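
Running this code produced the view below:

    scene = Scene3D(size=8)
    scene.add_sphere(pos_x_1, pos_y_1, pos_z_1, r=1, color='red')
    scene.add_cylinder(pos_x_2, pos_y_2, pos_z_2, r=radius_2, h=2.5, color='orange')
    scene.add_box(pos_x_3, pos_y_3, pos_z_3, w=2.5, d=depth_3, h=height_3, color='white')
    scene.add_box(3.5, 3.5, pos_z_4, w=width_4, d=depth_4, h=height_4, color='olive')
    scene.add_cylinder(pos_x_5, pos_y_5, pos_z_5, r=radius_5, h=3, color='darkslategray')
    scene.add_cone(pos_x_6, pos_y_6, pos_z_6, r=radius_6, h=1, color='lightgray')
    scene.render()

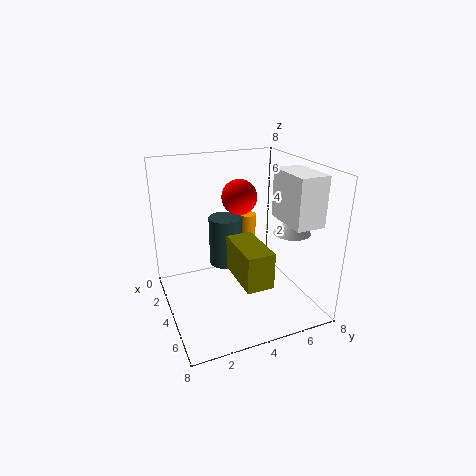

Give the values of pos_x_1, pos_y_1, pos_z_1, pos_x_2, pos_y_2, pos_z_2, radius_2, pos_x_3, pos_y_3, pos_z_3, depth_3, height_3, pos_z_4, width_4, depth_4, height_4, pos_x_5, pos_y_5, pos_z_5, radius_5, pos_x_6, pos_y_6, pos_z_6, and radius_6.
pos_x_1 = 3, pos_y_1 = 4.5, pos_z_1 = 6, pos_x_2 = 2, pos_y_2 = 5.5, pos_z_2 = 2, radius_2 = 0.5, pos_x_3 = 5, pos_y_3 = 5.5, pos_z_3 = 5.5, depth_3 = 1.5, height_3 = 2.5, pos_z_4 = 2, width_4 = 3, depth_4 = 1.5, height_4 = 2, pos_x_5 = 2, pos_y_5 = 4, pos_z_5 = 1.5, radius_5 = 1, pos_x_6 = 5.5, pos_y_6 = 6.5, pos_z_6 = 4.5, radius_6 = 1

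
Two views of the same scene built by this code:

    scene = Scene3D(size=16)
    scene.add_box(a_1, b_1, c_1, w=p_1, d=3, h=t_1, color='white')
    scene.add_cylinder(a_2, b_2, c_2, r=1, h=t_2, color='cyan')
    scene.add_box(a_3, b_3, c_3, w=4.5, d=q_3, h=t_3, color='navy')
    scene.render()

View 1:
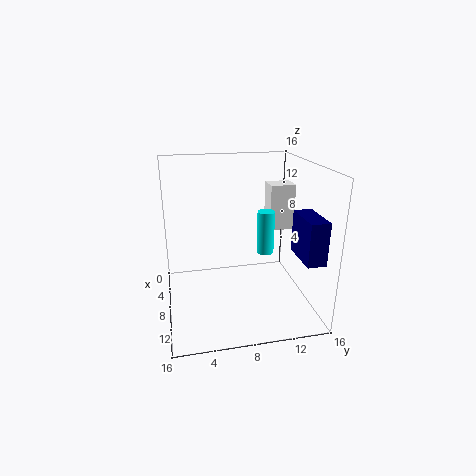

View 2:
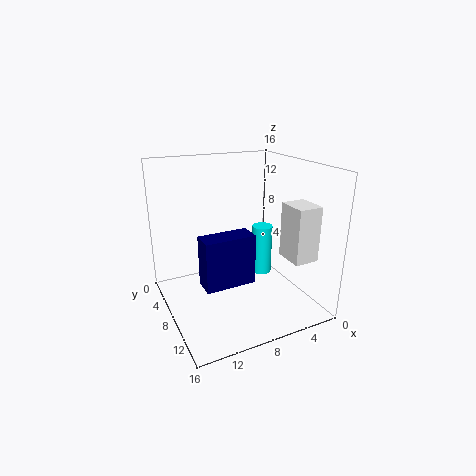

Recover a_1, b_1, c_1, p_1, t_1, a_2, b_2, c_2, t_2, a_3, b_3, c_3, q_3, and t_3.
a_1 = 3, b_1 = 12.5, c_1 = 7.5, p_1 = 2.5, t_1 = 5.5, a_2 = 7, b_2 = 11.5, c_2 = 5.5, t_2 = 5, a_3 = 10, b_3 = 13.5, c_3 = 7, q_3 = 2, t_3 = 4.5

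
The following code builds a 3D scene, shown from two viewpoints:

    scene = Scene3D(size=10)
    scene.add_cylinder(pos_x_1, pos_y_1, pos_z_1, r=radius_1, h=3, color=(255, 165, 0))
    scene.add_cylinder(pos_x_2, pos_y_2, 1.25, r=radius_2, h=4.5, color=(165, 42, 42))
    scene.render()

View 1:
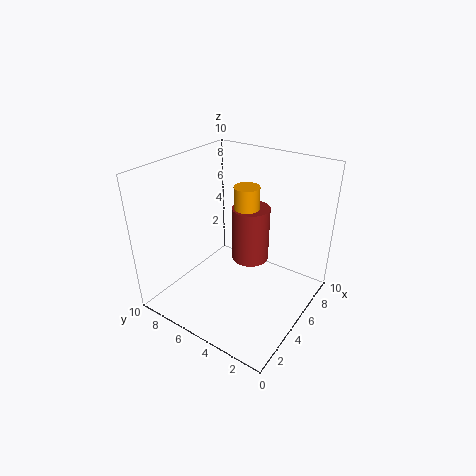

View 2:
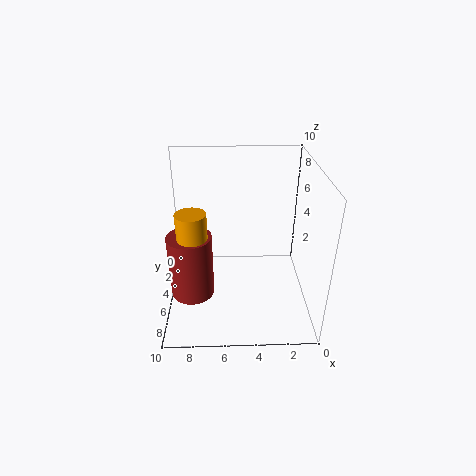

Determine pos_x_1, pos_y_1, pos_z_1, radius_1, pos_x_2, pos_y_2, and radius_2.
pos_x_1 = 8, pos_y_1 = 6.25, pos_z_1 = 4.5, radius_1 = 1, pos_x_2 = 8.25, pos_y_2 = 6, radius_2 = 1.5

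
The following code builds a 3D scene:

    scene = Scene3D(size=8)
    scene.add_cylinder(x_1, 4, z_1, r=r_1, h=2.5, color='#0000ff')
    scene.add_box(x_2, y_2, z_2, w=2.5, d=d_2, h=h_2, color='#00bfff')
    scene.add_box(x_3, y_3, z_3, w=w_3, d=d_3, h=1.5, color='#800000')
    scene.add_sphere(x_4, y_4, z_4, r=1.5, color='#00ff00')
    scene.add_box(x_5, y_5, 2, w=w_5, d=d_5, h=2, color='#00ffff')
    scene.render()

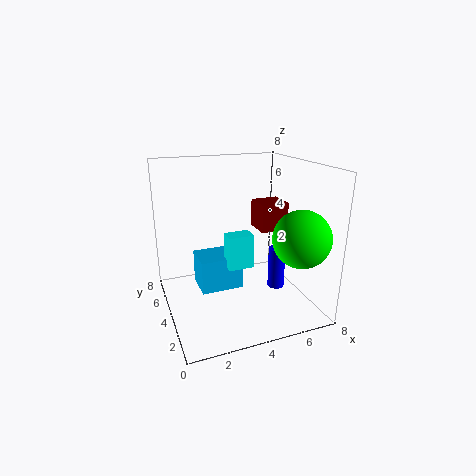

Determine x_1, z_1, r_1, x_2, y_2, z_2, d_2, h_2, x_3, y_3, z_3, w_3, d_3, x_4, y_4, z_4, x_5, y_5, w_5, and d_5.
x_1 = 6.5; z_1 = 0.5; r_1 = 0.5; x_2 = 2; y_2 = 4.5; z_2 = 0.5; d_2 = 2; h_2 = 2; x_3 = 5; y_3 = 3; z_3 = 4.5; w_3 = 1.5; d_3 = 1.5; x_4 = 6.5; y_4 = 1.5; z_4 = 4.5; x_5 = 3.5; y_5 = 4; w_5 = 1.5; d_5 = 1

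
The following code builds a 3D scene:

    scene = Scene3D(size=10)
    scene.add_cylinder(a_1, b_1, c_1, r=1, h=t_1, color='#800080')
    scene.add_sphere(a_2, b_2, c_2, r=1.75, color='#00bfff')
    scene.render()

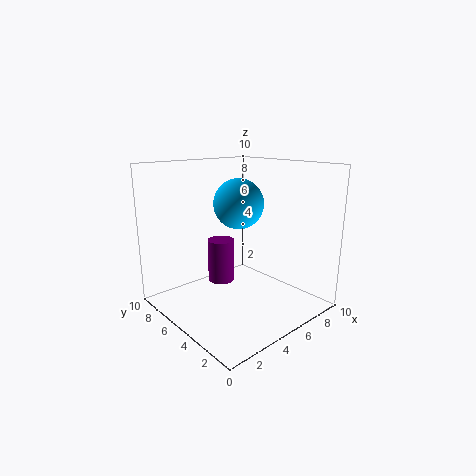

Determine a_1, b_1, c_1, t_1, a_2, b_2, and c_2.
a_1 = 5.25, b_1 = 7.25, c_1 = 1, t_1 = 3.25, a_2 = 5.5, b_2 = 5.5, c_2 = 7.25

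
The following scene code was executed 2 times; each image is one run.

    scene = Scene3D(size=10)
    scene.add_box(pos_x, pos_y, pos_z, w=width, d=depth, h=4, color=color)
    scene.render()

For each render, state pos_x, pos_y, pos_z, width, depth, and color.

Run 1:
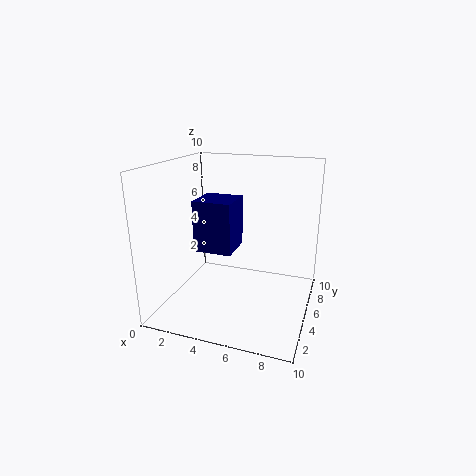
pos_x = 1, pos_y = 6, pos_z = 3, width = 3, depth = 3, color = 'navy'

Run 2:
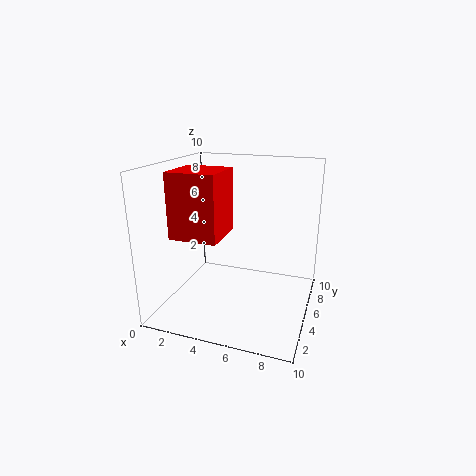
pos_x = 2, pos_y = 1, pos_z = 6, width = 3, depth = 3, color = 'red'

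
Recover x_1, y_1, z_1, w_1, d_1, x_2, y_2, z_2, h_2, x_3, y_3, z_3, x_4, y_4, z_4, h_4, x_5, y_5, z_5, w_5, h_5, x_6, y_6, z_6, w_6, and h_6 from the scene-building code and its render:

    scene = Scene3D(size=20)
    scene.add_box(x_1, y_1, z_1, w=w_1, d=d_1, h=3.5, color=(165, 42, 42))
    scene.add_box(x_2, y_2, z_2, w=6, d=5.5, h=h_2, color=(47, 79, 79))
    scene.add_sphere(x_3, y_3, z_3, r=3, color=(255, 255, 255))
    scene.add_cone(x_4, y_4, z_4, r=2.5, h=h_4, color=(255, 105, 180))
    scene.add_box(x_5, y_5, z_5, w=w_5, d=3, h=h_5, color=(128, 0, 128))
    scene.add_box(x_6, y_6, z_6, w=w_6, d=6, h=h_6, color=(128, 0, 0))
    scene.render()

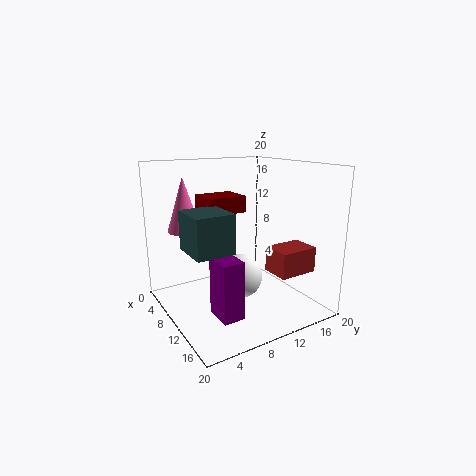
x_1 = 12.5, y_1 = 13, z_1 = 5.5, w_1 = 4, d_1 = 5.5, x_2 = 6, y_2 = 3, z_2 = 8.5, h_2 = 5.5, x_3 = 11.5, y_3 = 9.5, z_3 = 5, x_4 = 3, y_4 = 5, z_4 = 10, h_4 = 8, x_5 = 11, y_5 = 5, z_5 = 0.5, w_5 = 4, h_5 = 8, x_6 = 1.5, y_6 = 7.5, z_6 = 12.5, w_6 = 5, h_6 = 2.5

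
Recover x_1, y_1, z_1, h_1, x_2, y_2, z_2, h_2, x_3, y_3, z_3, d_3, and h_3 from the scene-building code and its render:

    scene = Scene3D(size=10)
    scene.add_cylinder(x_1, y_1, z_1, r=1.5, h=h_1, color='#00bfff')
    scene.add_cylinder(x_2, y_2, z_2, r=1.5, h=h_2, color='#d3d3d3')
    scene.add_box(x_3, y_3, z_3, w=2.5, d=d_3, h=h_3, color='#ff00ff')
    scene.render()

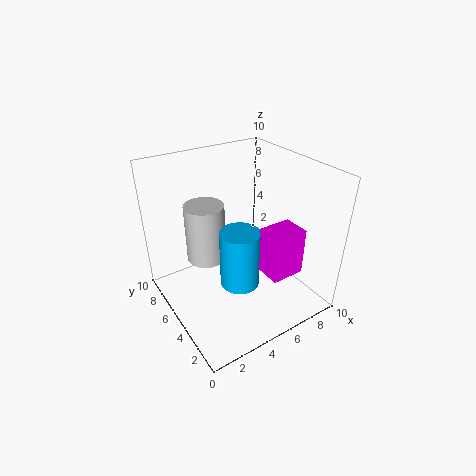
x_1 = 5.5; y_1 = 5.5; z_1 = 0.5; h_1 = 4.5; x_2 = 4; y_2 = 8; z_2 = 2; h_2 = 4.5; x_3 = 6.5; y_3 = 2.5; z_3 = 2; d_3 = 2; h_3 = 3.5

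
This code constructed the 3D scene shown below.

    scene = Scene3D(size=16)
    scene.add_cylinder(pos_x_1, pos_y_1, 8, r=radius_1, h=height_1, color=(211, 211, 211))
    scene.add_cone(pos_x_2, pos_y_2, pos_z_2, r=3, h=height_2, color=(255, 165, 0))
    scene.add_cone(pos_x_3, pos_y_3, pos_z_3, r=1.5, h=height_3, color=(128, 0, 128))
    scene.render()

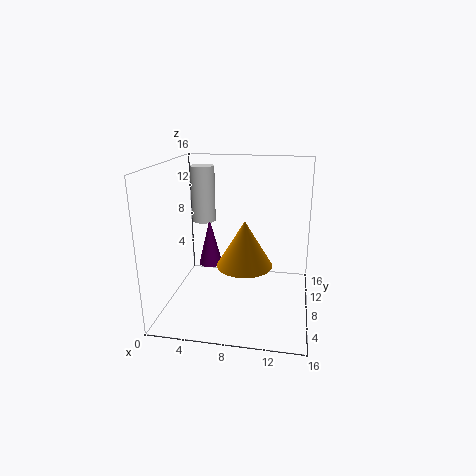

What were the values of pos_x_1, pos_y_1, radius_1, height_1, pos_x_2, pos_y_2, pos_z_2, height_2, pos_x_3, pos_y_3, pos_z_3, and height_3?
pos_x_1 = 2.5, pos_y_1 = 13.5, radius_1 = 1.5, height_1 = 7, pos_x_2 = 9, pos_y_2 = 6.5, pos_z_2 = 5.5, height_2 = 5, pos_x_3 = 3.5, pos_y_3 = 12.5, pos_z_3 = 2.5, height_3 = 6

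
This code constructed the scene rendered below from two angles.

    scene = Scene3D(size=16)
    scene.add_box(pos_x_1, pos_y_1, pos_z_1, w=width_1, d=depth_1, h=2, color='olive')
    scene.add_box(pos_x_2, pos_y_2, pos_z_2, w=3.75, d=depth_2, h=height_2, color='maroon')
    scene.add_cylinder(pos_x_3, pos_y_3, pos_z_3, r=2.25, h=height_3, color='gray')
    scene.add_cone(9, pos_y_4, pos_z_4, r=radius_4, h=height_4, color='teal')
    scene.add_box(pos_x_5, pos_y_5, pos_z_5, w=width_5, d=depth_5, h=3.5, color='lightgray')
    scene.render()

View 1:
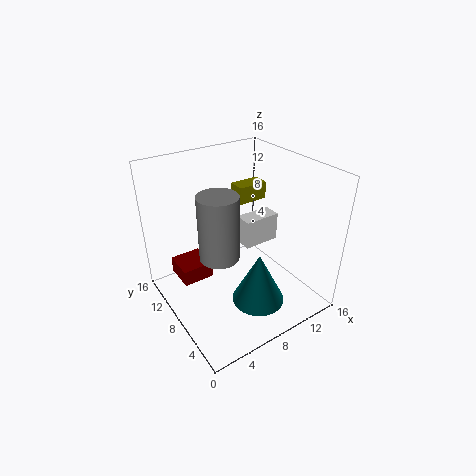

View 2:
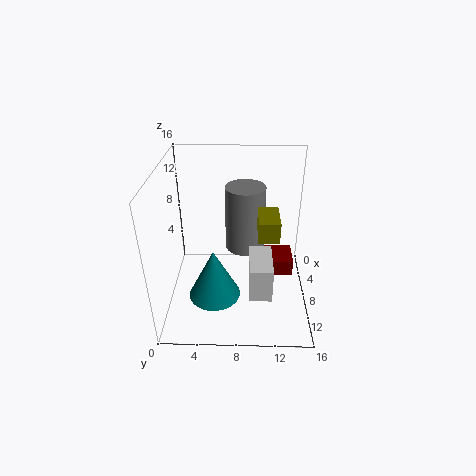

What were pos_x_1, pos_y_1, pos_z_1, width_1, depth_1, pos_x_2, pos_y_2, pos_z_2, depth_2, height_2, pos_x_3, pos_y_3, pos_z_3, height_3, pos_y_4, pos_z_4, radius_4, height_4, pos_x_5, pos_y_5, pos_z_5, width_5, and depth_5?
pos_x_1 = 9.75; pos_y_1 = 10; pos_z_1 = 10.75; width_1 = 3.5; depth_1 = 2; pos_x_2 = 2.5; pos_y_2 = 11; pos_z_2 = 1.5; depth_2 = 3.75; height_2 = 2; pos_x_3 = 6; pos_y_3 = 8.75; pos_z_3 = 5.75; height_3 = 7.5; pos_y_4 = 5.25; pos_z_4 = 0.75; radius_4 = 3; height_4 = 6; pos_x_5 = 10.25; pos_y_5 = 9.25; pos_z_5 = 5; width_5 = 4.5; depth_5 = 2.25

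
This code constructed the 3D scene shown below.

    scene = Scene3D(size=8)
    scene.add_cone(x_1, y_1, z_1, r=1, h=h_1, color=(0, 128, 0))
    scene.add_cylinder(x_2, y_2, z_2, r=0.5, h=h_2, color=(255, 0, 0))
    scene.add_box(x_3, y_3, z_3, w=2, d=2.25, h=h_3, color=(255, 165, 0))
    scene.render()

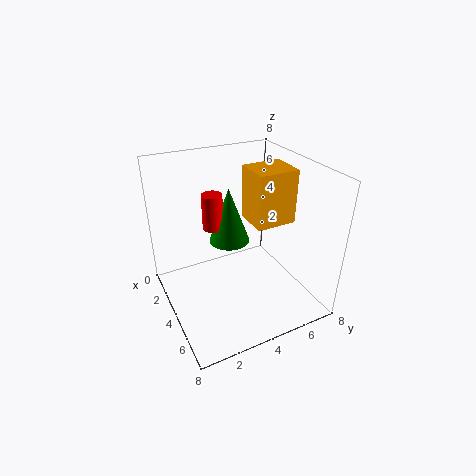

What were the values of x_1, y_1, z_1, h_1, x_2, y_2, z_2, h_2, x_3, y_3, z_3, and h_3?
x_1 = 5
y_1 = 3
z_1 = 4.75
h_1 = 2.75
x_2 = 4.75
y_2 = 2.25
z_2 = 5.5
h_2 = 1.75
x_3 = 3
y_3 = 4.75
z_3 = 4.75
h_3 = 3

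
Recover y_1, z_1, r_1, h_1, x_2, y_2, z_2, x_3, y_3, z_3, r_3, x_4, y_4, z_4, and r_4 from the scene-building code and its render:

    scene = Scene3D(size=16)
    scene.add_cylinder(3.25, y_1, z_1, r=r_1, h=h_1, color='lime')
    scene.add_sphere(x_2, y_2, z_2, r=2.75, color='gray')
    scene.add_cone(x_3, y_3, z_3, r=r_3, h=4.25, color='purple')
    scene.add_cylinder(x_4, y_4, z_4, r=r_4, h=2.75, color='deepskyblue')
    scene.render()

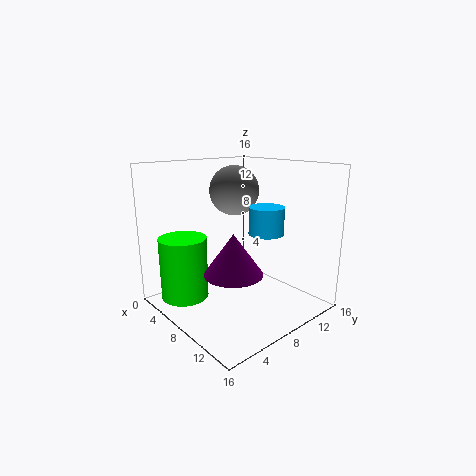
y_1 = 3.75; z_1 = 0.5; r_1 = 2.75; h_1 = 7.25; x_2 = 6.5; y_2 = 8.75; z_2 = 13; x_3 = 10.75; y_3 = 5; z_3 = 5.5; r_3 = 3; x_4 = 12.25; y_4 = 8; z_4 = 9.5; r_4 = 1.75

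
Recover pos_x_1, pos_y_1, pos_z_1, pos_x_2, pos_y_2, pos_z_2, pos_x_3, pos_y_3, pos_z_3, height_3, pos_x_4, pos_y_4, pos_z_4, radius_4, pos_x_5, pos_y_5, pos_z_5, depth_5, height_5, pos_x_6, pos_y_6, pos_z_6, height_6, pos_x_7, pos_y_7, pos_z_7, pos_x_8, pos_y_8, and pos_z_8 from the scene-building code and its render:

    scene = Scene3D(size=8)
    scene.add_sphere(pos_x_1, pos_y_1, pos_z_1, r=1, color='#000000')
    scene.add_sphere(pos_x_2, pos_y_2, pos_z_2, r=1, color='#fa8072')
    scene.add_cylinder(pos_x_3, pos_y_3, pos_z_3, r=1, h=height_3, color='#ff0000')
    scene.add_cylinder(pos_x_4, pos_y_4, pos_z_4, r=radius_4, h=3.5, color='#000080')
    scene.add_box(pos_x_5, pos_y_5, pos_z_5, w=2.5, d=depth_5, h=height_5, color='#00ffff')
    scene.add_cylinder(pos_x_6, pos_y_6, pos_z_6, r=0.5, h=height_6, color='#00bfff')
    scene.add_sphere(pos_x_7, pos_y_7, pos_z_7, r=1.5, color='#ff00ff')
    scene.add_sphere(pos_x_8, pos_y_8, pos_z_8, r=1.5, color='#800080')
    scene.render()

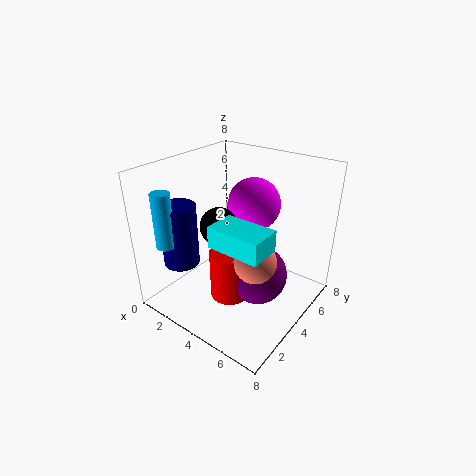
pos_x_1 = 3.5; pos_y_1 = 3; pos_z_1 = 5; pos_x_2 = 6.5; pos_y_2 = 2; pos_z_2 = 4.5; pos_x_3 = 5; pos_y_3 = 2; pos_z_3 = 2; height_3 = 2.5; pos_x_4 = 1.5; pos_y_4 = 2; pos_z_4 = 2.5; radius_4 = 1; pos_x_5 = 5; pos_y_5 = 0.5; pos_z_5 = 5.5; depth_5 = 1.5; height_5 = 1; pos_x_6 = 1.5; pos_y_6 = 1; pos_z_6 = 4; height_6 = 3; pos_x_7 = 4; pos_y_7 = 5.5; pos_z_7 = 5.5; pos_x_8 = 6; pos_y_8 = 3; pos_z_8 = 3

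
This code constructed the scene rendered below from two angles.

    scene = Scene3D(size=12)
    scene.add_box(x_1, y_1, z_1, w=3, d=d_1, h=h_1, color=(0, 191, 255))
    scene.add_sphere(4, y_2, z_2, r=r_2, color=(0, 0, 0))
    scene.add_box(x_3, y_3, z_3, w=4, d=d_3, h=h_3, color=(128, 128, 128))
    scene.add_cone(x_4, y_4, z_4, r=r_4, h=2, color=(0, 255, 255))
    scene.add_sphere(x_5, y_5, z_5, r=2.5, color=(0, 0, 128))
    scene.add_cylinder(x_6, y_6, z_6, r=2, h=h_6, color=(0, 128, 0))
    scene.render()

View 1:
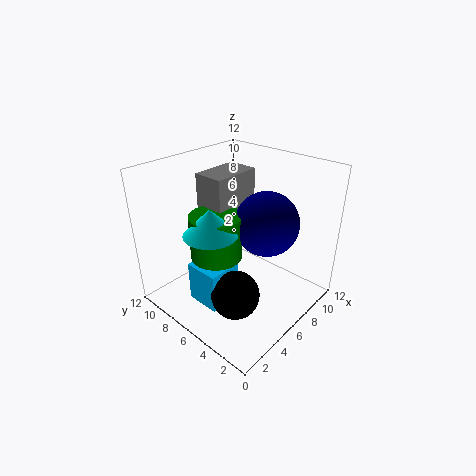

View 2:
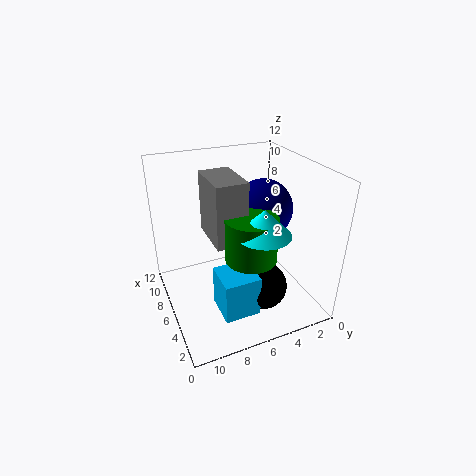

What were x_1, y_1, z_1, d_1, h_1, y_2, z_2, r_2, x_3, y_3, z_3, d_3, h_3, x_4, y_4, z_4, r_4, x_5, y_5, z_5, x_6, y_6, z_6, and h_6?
x_1 = 2.5
y_1 = 5.5
z_1 = 0.5
d_1 = 3
h_1 = 3.5
y_2 = 4.5
z_2 = 2
r_2 = 2
x_3 = 4
y_3 = 6
z_3 = 6.5
d_3 = 2.5
h_3 = 5
x_4 = 2.5
y_4 = 5.5
z_4 = 8
r_4 = 2
x_5 = 6.5
y_5 = 3.5
z_5 = 8
x_6 = 3.5
y_6 = 6
z_6 = 5.5
h_6 = 3.5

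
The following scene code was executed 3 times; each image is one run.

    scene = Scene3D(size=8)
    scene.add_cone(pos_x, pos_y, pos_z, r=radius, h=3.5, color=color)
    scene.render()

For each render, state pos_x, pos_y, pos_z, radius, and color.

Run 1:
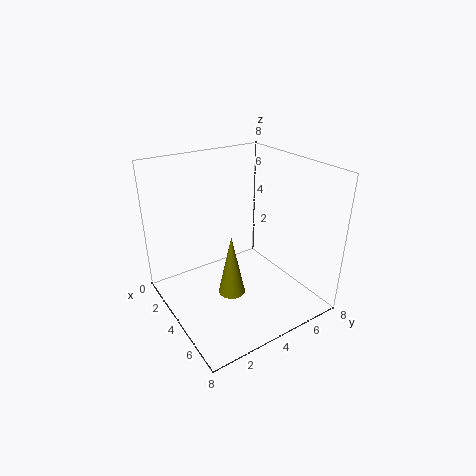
pos_x = 4.5, pos_y = 3.25, pos_z = 1, radius = 0.75, color = 'olive'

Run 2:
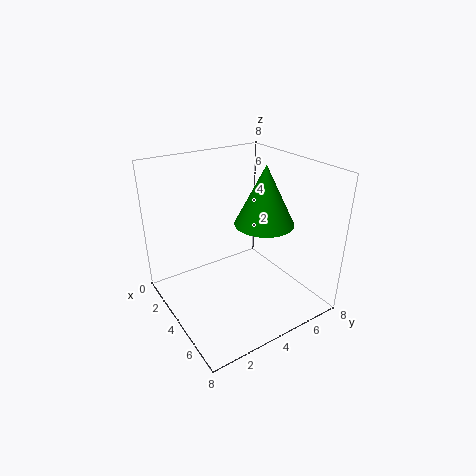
pos_x = 3.75, pos_y = 6, pos_z = 4.25, radius = 1.75, color = 'green'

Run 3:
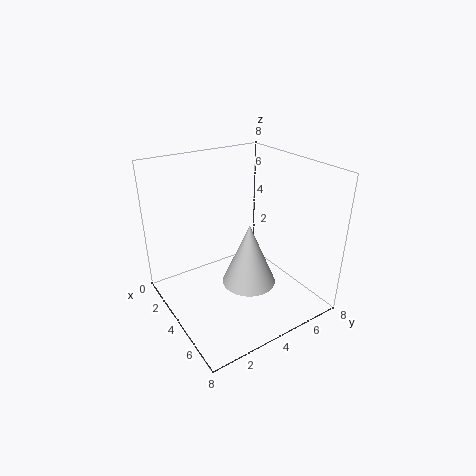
pos_x = 4.75, pos_y = 4.25, pos_z = 1.5, radius = 1.5, color = 'lightgray'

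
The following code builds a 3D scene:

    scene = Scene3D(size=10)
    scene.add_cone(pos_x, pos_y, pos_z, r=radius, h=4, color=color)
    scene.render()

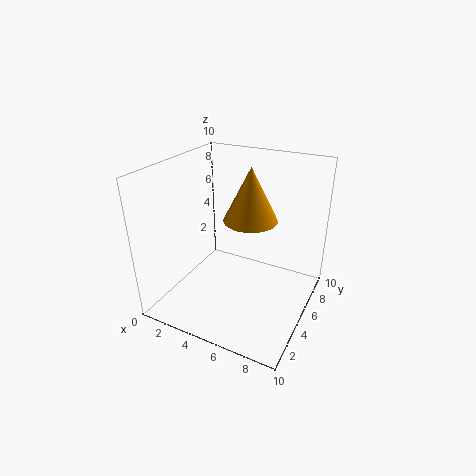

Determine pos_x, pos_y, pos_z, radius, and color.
pos_x = 5; pos_y = 7; pos_z = 5.5; radius = 2; color = 'orange'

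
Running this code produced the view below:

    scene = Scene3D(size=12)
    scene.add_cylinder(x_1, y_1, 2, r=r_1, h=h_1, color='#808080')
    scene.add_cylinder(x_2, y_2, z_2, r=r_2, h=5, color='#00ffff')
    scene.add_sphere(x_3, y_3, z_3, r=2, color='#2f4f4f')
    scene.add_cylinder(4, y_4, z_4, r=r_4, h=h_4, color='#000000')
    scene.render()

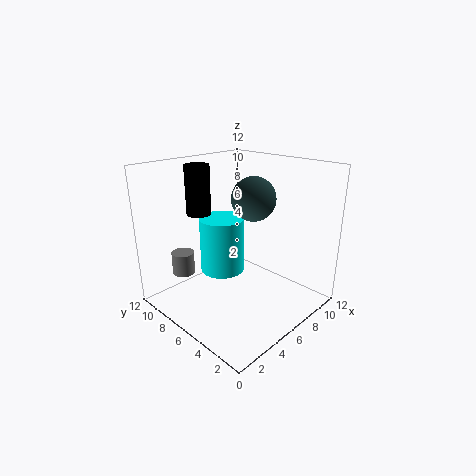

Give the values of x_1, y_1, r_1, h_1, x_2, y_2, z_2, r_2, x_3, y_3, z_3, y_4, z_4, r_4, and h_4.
x_1 = 3.5
y_1 = 10.5
r_1 = 1
h_1 = 2
x_2 = 6.5
y_2 = 8.5
z_2 = 2
r_2 = 2
x_3 = 9
y_3 = 7
z_3 = 8.5
y_4 = 8.5
z_4 = 8
r_4 = 1
h_4 = 4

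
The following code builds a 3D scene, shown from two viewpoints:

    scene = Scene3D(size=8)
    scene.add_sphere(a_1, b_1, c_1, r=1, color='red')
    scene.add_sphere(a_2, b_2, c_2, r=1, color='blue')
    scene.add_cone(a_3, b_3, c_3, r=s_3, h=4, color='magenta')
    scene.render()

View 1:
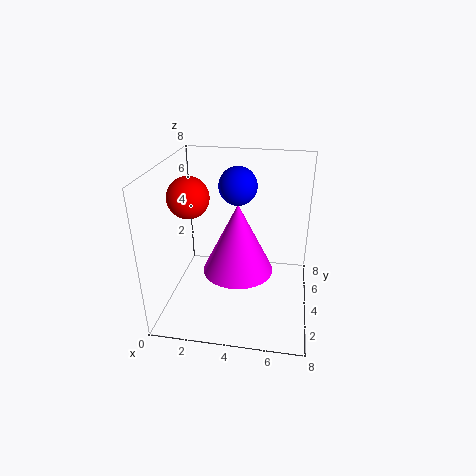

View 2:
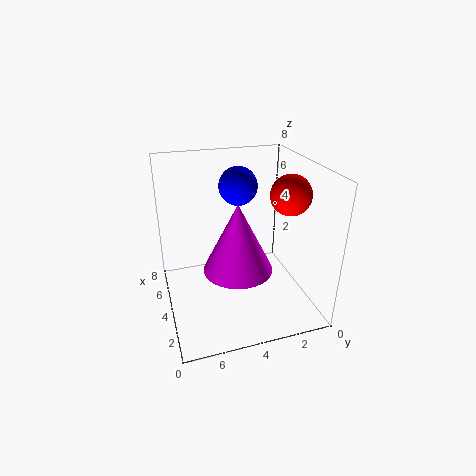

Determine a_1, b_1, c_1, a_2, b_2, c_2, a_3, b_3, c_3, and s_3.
a_1 = 2; b_1 = 2; c_1 = 7; a_2 = 4; b_2 = 4; c_2 = 7; a_3 = 4; b_3 = 4; c_3 = 2; s_3 = 2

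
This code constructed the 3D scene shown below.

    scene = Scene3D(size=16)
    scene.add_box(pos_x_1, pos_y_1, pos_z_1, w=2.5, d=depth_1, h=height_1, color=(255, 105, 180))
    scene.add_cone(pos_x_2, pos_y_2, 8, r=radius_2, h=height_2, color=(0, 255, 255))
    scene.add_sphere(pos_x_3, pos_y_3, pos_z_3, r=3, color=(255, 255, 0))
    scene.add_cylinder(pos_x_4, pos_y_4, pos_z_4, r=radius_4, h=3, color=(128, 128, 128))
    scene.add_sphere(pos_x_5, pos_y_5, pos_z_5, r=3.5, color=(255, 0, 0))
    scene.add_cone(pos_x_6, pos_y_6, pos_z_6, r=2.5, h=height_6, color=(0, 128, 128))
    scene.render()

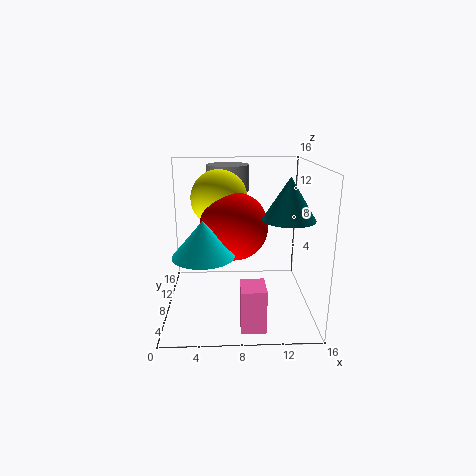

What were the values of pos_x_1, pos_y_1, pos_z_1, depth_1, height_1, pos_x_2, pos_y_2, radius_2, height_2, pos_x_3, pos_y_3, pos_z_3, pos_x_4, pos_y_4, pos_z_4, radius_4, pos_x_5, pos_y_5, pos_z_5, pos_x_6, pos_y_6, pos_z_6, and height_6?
pos_x_1 = 8; pos_y_1 = 1; pos_z_1 = 0.5; depth_1 = 3; height_1 = 4.5; pos_x_2 = 4.5; pos_y_2 = 3; radius_2 = 3; height_2 = 3.5; pos_x_3 = 6; pos_y_3 = 8; pos_z_3 = 12.5; pos_x_4 = 7; pos_y_4 = 12.5; pos_z_4 = 12.5; radius_4 = 2.5; pos_x_5 = 7.5; pos_y_5 = 6; pos_z_5 = 10; pos_x_6 = 12.5; pos_y_6 = 3; pos_z_6 = 11.5; height_6 = 4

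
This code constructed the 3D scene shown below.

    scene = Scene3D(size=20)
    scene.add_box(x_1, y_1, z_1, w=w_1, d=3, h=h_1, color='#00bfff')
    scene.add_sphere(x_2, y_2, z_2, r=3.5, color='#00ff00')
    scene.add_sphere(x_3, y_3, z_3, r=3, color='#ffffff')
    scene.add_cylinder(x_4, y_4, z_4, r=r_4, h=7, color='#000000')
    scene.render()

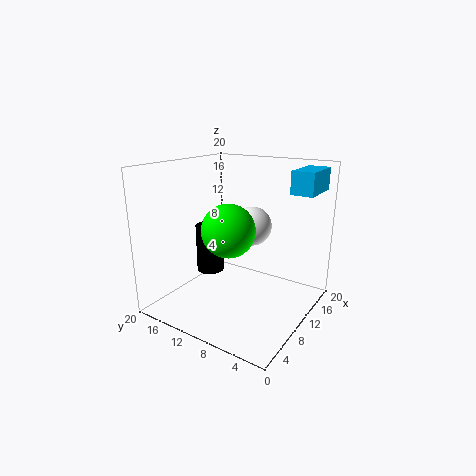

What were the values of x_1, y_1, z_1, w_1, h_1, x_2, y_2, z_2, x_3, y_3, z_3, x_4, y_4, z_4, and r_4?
x_1 = 12, y_1 = 0.5, z_1 = 16.5, w_1 = 6, h_1 = 3, x_2 = 7, y_2 = 9.5, z_2 = 12, x_3 = 15.5, y_3 = 11, z_3 = 10, x_4 = 10, y_4 = 15, z_4 = 4, r_4 = 2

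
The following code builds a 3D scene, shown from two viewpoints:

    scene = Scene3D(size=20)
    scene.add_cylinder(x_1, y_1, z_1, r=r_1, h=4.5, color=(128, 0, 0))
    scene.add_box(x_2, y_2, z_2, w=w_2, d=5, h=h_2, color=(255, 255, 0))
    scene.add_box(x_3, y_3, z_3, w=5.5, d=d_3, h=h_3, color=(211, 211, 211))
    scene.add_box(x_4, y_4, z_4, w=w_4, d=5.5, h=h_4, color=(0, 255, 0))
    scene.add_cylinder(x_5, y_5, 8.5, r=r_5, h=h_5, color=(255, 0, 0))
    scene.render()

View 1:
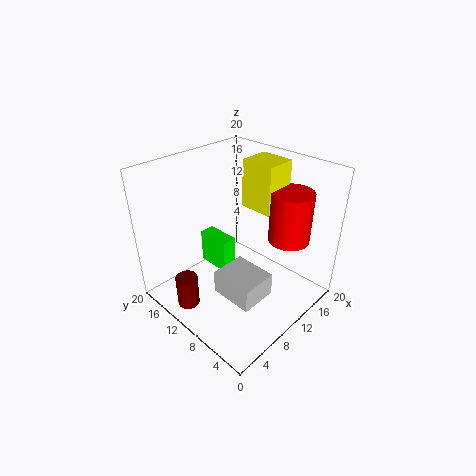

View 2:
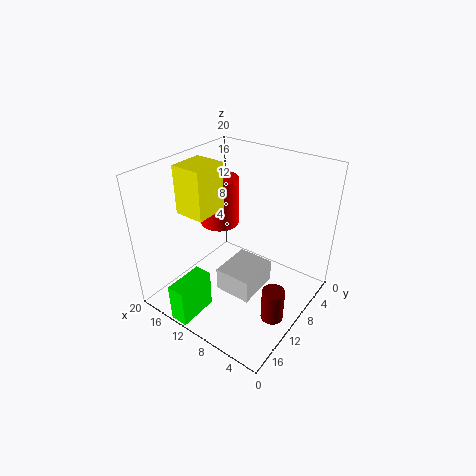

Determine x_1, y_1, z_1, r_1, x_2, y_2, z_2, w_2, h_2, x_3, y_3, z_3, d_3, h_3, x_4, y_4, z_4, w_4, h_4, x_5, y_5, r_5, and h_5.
x_1 = 2.5
y_1 = 12.5
z_1 = 1.5
r_1 = 1.5
x_2 = 14
y_2 = 8
z_2 = 12.5
w_2 = 4.5
h_2 = 7
x_3 = 7
y_3 = 5.5
z_3 = 1
d_3 = 6.5
h_3 = 3.5
x_4 = 11.5
y_4 = 14.5
z_4 = 0.5
w_4 = 2.5
h_4 = 5.5
x_5 = 16.5
y_5 = 6
r_5 = 3
h_5 = 7.5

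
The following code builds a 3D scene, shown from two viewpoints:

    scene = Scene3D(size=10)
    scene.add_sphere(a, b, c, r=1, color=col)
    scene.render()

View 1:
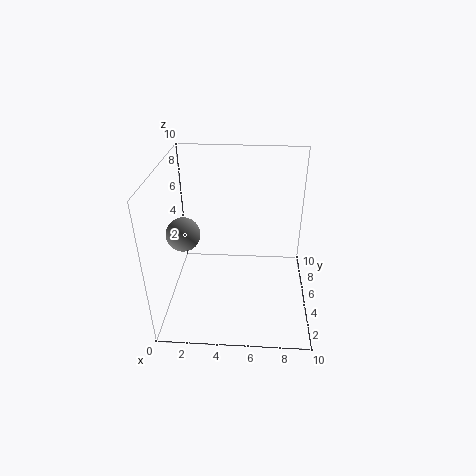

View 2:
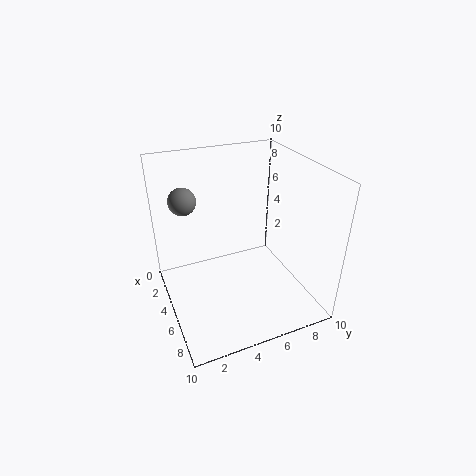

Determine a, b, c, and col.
a = 2; b = 2; c = 7; col = 'gray'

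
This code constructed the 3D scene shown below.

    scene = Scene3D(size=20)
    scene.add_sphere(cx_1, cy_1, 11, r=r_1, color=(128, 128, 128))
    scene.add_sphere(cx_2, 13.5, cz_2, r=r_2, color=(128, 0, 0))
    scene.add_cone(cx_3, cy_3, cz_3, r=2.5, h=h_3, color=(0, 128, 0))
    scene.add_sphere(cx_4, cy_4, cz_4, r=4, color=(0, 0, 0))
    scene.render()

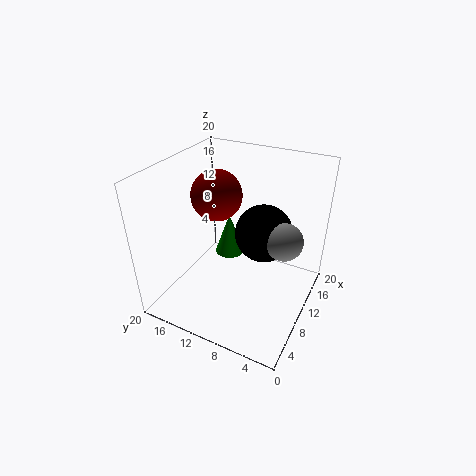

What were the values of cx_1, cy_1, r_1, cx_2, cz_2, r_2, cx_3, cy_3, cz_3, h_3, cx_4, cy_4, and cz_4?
cx_1 = 10.5, cy_1 = 3.5, r_1 = 2.5, cx_2 = 10.5, cz_2 = 15.5, r_2 = 3.5, cx_3 = 17.5, cy_3 = 15.5, cz_3 = 1.5, h_3 = 7, cx_4 = 12, cy_4 = 7, cz_4 = 10.5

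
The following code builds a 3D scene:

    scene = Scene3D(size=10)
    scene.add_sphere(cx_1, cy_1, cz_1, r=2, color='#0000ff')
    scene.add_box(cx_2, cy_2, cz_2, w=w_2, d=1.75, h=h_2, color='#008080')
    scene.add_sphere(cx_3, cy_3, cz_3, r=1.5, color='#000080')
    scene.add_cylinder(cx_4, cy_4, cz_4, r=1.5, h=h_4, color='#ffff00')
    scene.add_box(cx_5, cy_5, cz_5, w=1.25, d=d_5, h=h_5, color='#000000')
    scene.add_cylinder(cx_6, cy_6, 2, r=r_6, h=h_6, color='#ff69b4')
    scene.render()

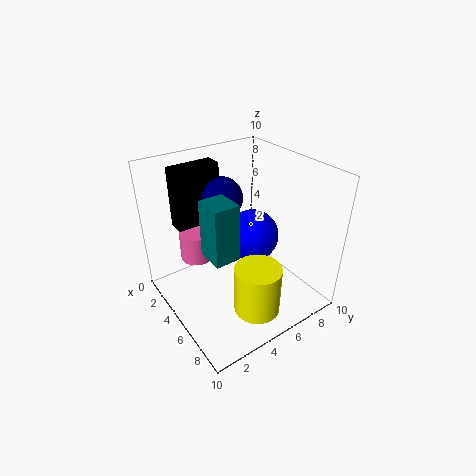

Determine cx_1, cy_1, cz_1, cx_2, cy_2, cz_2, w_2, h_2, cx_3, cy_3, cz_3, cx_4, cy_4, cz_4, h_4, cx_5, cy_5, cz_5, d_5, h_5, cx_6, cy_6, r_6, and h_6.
cx_1 = 3.75, cy_1 = 7.25, cz_1 = 3.75, cx_2 = 4.25, cy_2 = 2.5, cz_2 = 4.25, w_2 = 2, h_2 = 4, cx_3 = 3, cy_3 = 5, cz_3 = 7.25, cx_4 = 8.25, cy_4 = 4.25, cz_4 = 1.5, h_4 = 3.25, cx_5 = 1.5, cy_5 = 1.75, cz_5 = 5.5, d_5 = 3.25, h_5 = 4.25, cx_6 = 1.5, cy_6 = 3.5, r_6 = 1.25, h_6 = 2.25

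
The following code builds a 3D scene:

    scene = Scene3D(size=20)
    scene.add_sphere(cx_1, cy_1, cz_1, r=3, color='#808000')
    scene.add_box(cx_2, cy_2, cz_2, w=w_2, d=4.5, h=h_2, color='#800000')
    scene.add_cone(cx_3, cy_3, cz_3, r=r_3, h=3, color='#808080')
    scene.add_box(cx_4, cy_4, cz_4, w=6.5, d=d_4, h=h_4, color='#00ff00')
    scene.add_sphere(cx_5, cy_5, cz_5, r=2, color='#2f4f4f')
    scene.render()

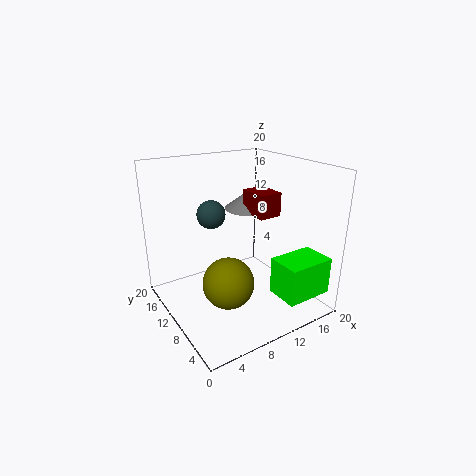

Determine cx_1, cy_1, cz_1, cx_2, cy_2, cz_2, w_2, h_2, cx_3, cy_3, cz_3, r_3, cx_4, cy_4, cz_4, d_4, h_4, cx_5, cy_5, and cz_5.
cx_1 = 4.5
cy_1 = 3.5
cz_1 = 8
cx_2 = 13.5
cy_2 = 9.5
cz_2 = 12
w_2 = 3.5
h_2 = 3.5
cx_3 = 15.5
cy_3 = 15
cz_3 = 12
r_3 = 4
cx_4 = 12
cy_4 = 0.5
cz_4 = 3.5
d_4 = 4.5
h_4 = 5
cx_5 = 7.5
cy_5 = 13
cz_5 = 13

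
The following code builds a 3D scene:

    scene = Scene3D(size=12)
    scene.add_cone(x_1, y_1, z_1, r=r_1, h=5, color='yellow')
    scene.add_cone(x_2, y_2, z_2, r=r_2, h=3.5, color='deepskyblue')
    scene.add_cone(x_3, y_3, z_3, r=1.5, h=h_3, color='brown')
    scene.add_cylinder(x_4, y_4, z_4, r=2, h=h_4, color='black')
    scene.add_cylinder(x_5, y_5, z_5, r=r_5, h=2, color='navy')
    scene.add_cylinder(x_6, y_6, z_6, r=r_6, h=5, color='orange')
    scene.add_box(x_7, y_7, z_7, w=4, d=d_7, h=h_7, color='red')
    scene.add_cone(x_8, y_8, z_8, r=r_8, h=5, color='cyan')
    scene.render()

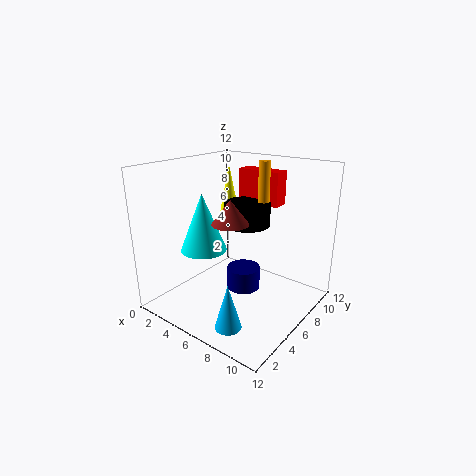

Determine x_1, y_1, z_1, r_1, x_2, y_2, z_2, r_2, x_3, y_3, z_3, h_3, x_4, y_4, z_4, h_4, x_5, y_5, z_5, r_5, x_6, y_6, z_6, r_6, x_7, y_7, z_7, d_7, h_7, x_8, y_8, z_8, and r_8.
x_1 = 1.5; y_1 = 10.5; z_1 = 6; r_1 = 1; x_2 = 8.5; y_2 = 1.5; z_2 = 1; r_2 = 1; x_3 = 6; y_3 = 5; z_3 = 7.5; h_3 = 2; x_4 = 5.5; y_4 = 8; z_4 = 6.5; h_4 = 2; x_5 = 5.5; y_5 = 7.5; z_5 = 0.5; r_5 = 1.5; x_6 = 6.5; y_6 = 9; z_6 = 7; r_6 = 0.5; x_7 = 3.5; y_7 = 9.5; z_7 = 8; d_7 = 1.5; h_7 = 3; x_8 = 3; y_8 = 5; z_8 = 4.5; r_8 = 2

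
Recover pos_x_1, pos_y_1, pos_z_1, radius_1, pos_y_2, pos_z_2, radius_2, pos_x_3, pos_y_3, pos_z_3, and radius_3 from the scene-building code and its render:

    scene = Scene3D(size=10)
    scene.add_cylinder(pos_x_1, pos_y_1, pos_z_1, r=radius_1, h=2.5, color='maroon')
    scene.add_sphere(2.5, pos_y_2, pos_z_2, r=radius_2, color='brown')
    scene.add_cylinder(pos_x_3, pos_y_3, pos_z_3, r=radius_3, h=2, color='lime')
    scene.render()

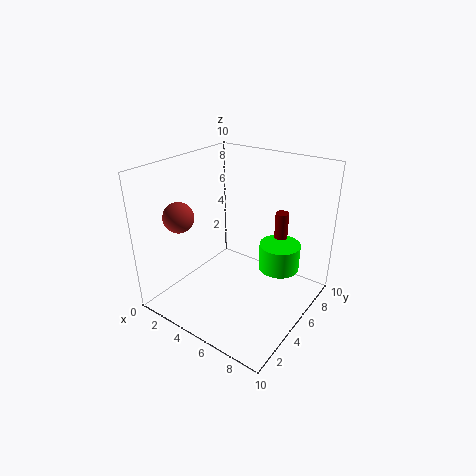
pos_x_1 = 6.5
pos_y_1 = 8.5
pos_z_1 = 3.5
radius_1 = 0.5
pos_y_2 = 2
pos_z_2 = 7
radius_2 = 1
pos_x_3 = 7
pos_y_3 = 7.5
pos_z_3 = 2
radius_3 = 1.5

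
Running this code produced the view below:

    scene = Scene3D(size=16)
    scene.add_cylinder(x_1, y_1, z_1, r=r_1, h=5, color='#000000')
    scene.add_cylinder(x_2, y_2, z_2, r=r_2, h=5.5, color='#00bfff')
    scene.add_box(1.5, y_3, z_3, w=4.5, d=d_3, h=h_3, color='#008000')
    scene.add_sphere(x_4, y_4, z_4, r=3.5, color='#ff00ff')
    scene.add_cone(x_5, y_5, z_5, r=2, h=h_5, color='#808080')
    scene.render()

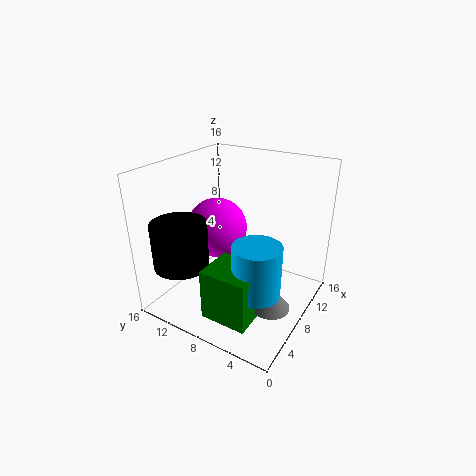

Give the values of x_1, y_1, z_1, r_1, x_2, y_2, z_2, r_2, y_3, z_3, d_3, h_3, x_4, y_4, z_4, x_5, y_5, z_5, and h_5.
x_1 = 3.5, y_1 = 12.5, z_1 = 5.5, r_1 = 3, x_2 = 5, y_2 = 4, z_2 = 4, r_2 = 2.5, y_3 = 3.5, z_3 = 1.5, d_3 = 5, h_3 = 5.5, x_4 = 9, y_4 = 11.5, z_4 = 8, x_5 = 5.5, y_5 = 2.5, z_5 = 2.5, h_5 = 2.5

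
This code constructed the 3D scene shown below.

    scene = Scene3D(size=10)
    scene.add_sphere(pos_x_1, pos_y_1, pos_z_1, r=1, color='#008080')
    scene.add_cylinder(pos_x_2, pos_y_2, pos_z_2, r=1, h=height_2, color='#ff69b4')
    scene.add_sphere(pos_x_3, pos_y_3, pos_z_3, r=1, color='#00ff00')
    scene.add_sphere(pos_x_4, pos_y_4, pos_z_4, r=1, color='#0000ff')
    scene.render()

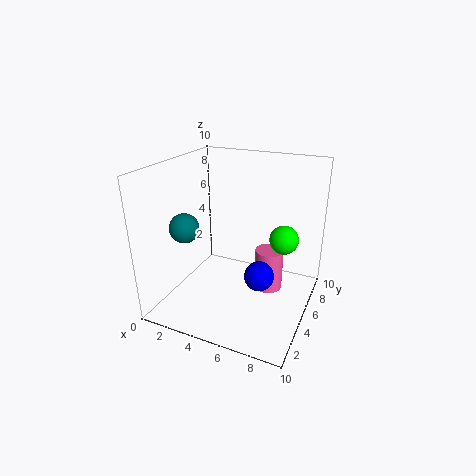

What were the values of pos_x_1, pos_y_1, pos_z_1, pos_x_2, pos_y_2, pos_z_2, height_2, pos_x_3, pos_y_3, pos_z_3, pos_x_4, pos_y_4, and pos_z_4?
pos_x_1 = 2
pos_y_1 = 3
pos_z_1 = 6
pos_x_2 = 7
pos_y_2 = 6
pos_z_2 = 1
height_2 = 3
pos_x_3 = 8
pos_y_3 = 6
pos_z_3 = 5
pos_x_4 = 7
pos_y_4 = 4
pos_z_4 = 3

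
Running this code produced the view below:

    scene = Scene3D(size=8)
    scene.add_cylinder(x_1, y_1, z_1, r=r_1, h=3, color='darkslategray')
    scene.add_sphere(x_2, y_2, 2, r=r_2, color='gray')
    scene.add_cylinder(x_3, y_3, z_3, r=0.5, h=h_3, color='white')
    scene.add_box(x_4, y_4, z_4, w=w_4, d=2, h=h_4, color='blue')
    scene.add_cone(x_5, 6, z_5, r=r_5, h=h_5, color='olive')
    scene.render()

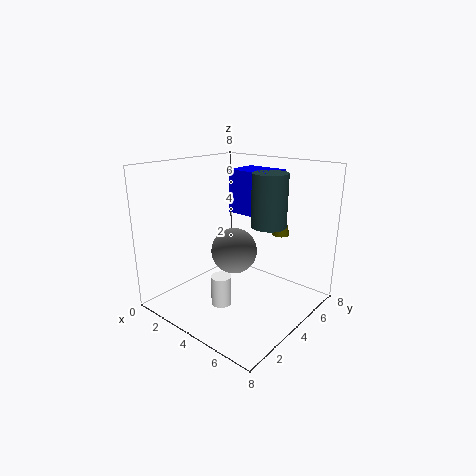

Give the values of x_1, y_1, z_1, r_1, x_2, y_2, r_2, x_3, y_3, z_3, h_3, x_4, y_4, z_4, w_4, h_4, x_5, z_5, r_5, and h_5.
x_1 = 5, y_1 = 5.5, z_1 = 4.5, r_1 = 1, x_2 = 2, y_2 = 6, r_2 = 1.5, x_3 = 5, y_3 = 1.5, z_3 = 1.5, h_3 = 1.5, x_4 = 2.5, y_4 = 5, z_4 = 5, w_4 = 2.5, h_4 = 2.5, x_5 = 5.5, z_5 = 4, r_5 = 0.5, h_5 = 2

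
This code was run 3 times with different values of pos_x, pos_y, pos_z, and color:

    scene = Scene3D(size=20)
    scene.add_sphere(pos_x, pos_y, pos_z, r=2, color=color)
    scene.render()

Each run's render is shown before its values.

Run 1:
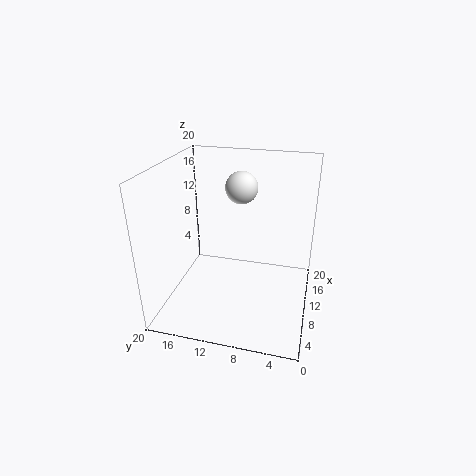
pos_x = 8, pos_y = 9, pos_z = 18, color = 'white'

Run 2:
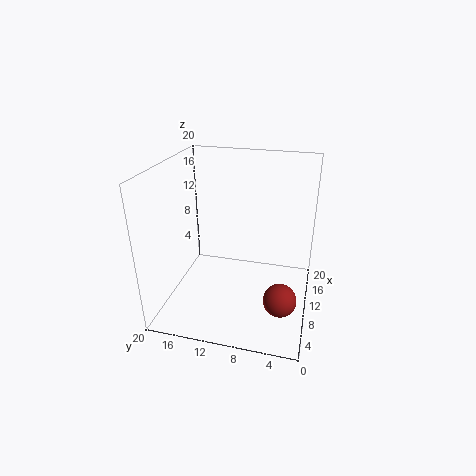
pos_x = 3, pos_y = 3, pos_z = 6, color = 'brown'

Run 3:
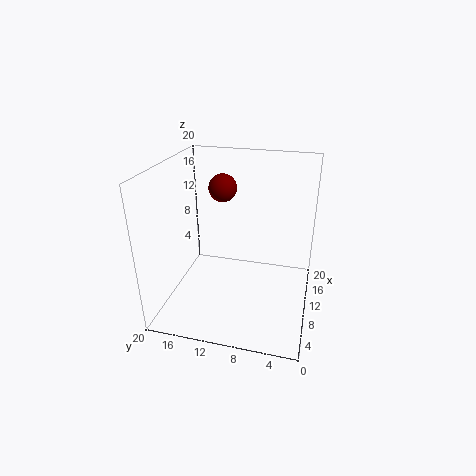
pos_x = 13, pos_y = 13, pos_z = 16, color = 'maroon'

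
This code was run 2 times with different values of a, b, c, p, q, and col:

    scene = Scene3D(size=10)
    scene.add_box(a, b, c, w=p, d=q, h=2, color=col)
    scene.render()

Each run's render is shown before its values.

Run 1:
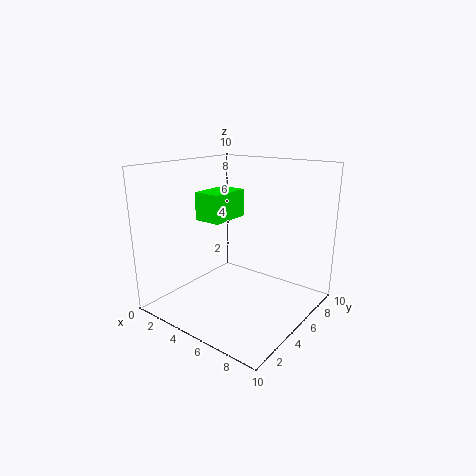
a = 2
b = 4
c = 6
p = 2
q = 3
col = 'lime'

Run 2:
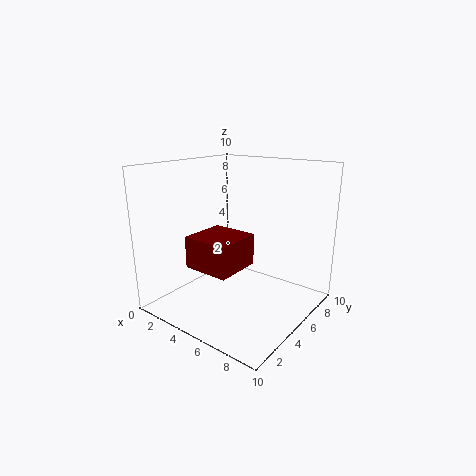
a = 4
b = 1
c = 4
p = 3
q = 3
col = 'maroon'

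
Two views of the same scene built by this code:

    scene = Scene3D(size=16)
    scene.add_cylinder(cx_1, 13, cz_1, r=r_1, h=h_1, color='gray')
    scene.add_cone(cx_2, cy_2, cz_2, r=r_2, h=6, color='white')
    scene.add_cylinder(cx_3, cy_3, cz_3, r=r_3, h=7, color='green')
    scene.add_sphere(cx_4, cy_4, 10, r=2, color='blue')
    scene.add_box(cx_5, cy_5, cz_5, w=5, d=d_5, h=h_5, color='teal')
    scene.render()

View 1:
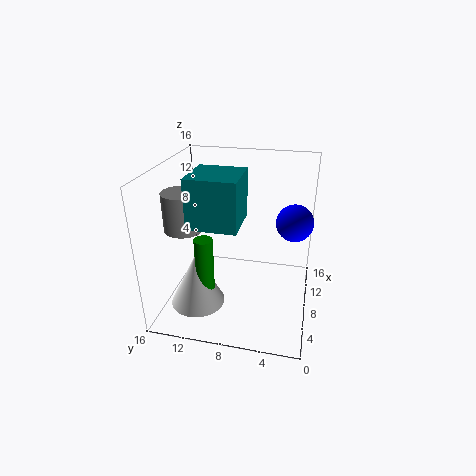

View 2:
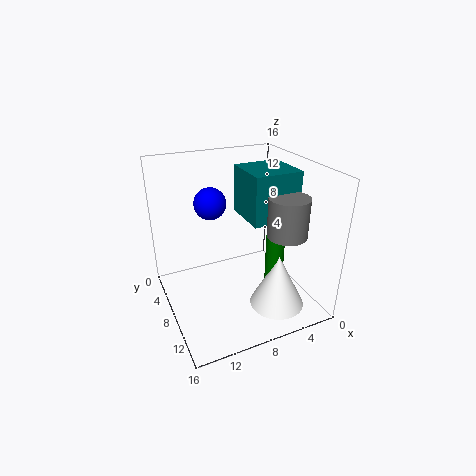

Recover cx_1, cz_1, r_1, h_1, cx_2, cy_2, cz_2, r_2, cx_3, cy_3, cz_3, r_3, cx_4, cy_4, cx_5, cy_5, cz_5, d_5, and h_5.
cx_1 = 5
cz_1 = 10
r_1 = 2
h_1 = 4
cx_2 = 5
cy_2 = 12
cz_2 = 1
r_2 = 3
cx_3 = 5
cy_3 = 11
cz_3 = 2
r_3 = 1
cx_4 = 9
cy_4 = 2
cx_5 = 3
cy_5 = 7
cz_5 = 11
d_5 = 5
h_5 = 5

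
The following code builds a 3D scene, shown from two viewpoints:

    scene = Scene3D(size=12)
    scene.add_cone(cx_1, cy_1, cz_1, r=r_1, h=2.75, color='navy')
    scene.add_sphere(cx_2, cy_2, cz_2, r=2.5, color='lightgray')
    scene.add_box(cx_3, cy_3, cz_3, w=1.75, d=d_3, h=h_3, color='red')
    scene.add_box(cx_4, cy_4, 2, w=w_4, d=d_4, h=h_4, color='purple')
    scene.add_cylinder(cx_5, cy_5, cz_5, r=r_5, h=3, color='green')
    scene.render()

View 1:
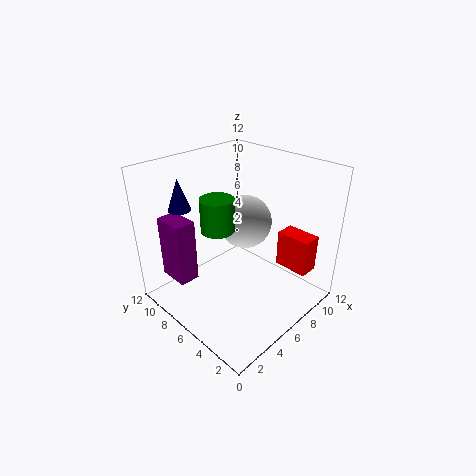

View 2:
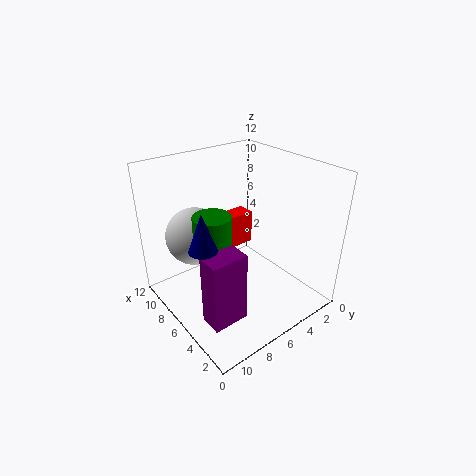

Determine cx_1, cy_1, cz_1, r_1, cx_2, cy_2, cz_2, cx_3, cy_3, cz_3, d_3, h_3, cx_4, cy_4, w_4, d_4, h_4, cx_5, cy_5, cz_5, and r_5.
cx_1 = 3.75, cy_1 = 10.75, cz_1 = 7.75, r_1 = 1, cx_2 = 9.25, cy_2 = 8.25, cz_2 = 5.5, cx_3 = 9.5, cy_3 = 1.5, cz_3 = 2.5, d_3 = 3, h_3 = 3.25, cx_4 = 1.75, cy_4 = 8.5, w_4 = 1.75, d_4 = 2.75, h_4 = 5.5, cx_5 = 6, cy_5 = 8.5, cz_5 = 5.75, r_5 = 1.5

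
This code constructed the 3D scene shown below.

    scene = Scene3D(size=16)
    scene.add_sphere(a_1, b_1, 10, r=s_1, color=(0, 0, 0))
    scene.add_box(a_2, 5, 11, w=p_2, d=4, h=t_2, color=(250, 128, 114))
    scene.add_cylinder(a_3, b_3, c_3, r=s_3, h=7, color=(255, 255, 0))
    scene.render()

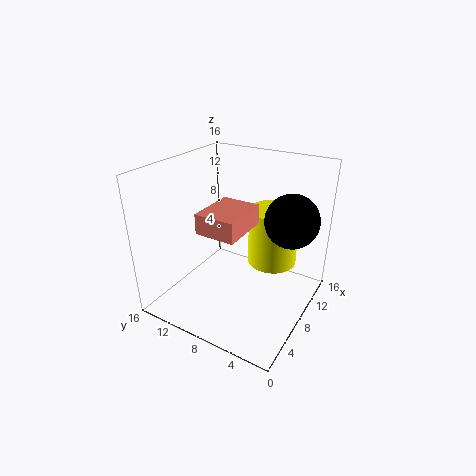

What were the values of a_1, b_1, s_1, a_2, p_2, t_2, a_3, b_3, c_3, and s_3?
a_1 = 11; b_1 = 3; s_1 = 3; a_2 = 2; p_2 = 5; t_2 = 2; a_3 = 13; b_3 = 6; c_3 = 3; s_3 = 3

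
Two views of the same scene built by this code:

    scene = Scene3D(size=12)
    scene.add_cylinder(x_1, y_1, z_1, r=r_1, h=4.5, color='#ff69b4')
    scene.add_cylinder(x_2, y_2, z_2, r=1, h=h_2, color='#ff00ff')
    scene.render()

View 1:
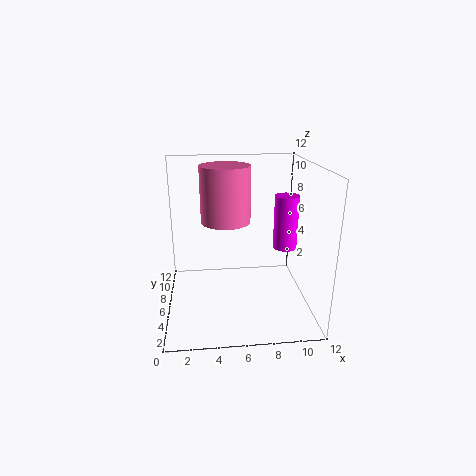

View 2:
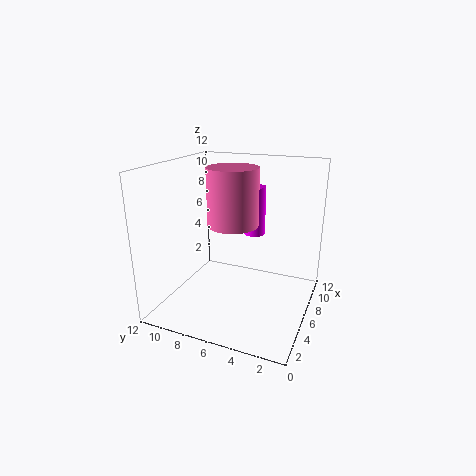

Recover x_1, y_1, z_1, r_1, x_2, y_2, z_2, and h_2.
x_1 = 5; y_1 = 6; z_1 = 7.5; r_1 = 2; x_2 = 10; y_2 = 6; z_2 = 5; h_2 = 4.5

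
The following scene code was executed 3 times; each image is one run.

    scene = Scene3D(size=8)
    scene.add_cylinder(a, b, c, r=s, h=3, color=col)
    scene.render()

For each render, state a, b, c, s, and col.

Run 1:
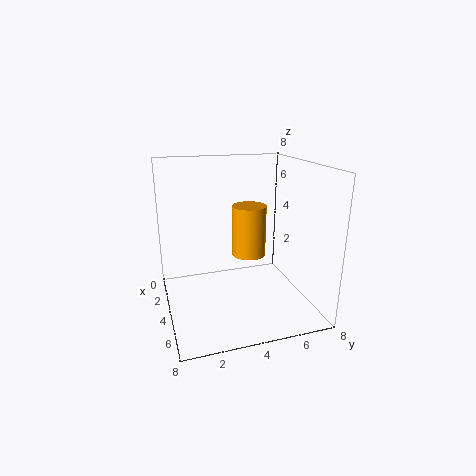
a = 3; b = 5; c = 2.5; s = 1; col = 'orange'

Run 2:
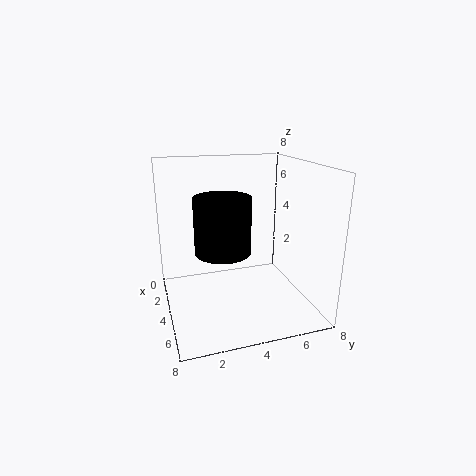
a = 4.5; b = 3; c = 3.5; s = 1.5; col = 'black'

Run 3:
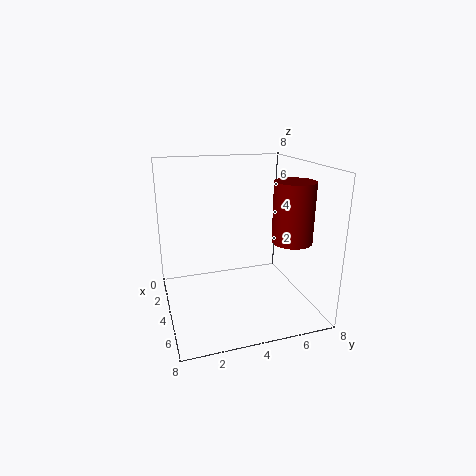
a = 6.5; b = 6; c = 4.5; s = 1; col = 'maroon'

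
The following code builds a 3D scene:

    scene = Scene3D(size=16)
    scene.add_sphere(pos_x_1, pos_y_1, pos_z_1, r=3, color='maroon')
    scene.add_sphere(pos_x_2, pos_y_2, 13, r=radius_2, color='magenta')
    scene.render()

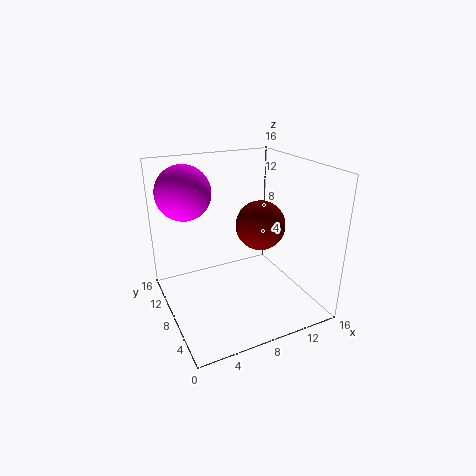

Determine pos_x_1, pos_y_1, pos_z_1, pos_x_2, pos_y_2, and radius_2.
pos_x_1 = 12, pos_y_1 = 10, pos_z_1 = 8, pos_x_2 = 3, pos_y_2 = 11, radius_2 = 3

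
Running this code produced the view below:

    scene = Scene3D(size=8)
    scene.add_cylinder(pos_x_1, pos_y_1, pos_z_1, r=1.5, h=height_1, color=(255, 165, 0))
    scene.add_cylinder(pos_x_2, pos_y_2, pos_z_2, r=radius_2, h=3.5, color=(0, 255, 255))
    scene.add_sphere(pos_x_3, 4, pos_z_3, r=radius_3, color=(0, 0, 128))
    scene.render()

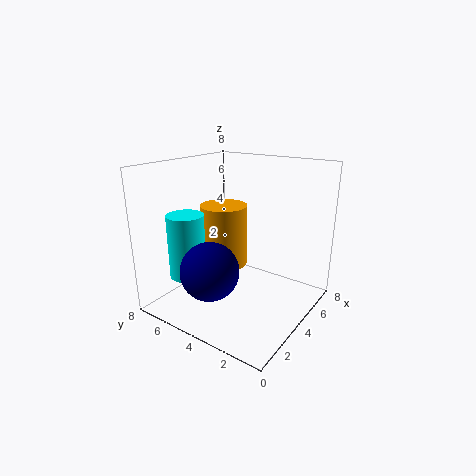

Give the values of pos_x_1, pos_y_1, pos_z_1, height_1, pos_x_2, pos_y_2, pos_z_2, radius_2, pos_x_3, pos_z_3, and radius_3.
pos_x_1 = 6, pos_y_1 = 6.5, pos_z_1 = 1, height_1 = 4, pos_x_2 = 2, pos_y_2 = 6, pos_z_2 = 2, radius_2 = 1, pos_x_3 = 1.5, pos_z_3 = 3, radius_3 = 1.5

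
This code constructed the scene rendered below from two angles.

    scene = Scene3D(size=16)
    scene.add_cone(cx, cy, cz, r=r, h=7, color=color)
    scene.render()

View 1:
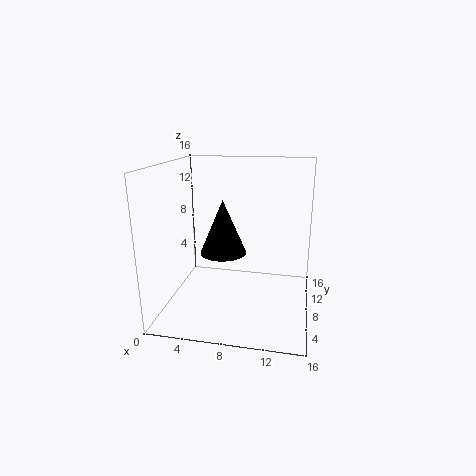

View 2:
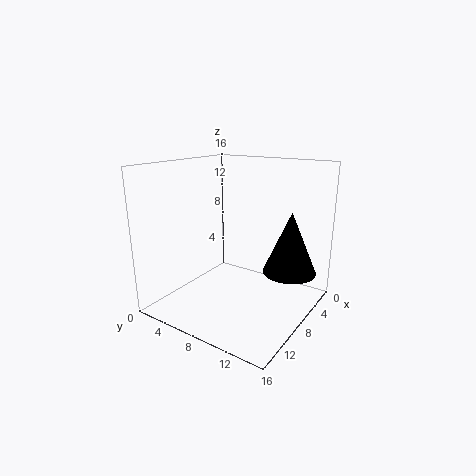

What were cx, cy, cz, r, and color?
cx = 5; cy = 13; cz = 4; r = 3; color = 'black'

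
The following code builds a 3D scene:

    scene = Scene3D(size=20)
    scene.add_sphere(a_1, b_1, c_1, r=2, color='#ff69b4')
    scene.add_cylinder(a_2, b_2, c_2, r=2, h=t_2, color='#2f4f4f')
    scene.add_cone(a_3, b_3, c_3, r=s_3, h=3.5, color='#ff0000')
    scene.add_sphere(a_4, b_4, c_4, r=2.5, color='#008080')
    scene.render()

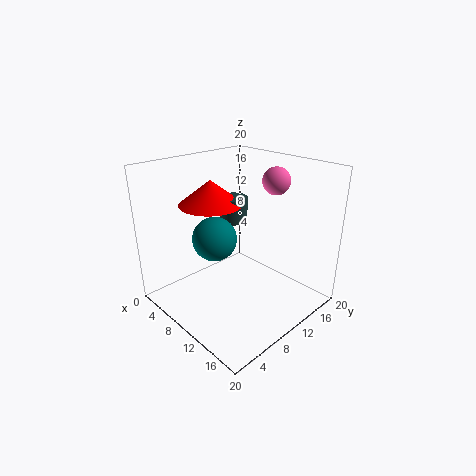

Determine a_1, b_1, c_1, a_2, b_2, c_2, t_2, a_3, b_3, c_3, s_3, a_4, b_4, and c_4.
a_1 = 11
b_1 = 16.5
c_1 = 17
a_2 = 7.5
b_2 = 11.5
c_2 = 11.5
t_2 = 3.5
a_3 = 5.5
b_3 = 9
c_3 = 14
s_3 = 4.5
a_4 = 13.5
b_4 = 3
c_4 = 13.5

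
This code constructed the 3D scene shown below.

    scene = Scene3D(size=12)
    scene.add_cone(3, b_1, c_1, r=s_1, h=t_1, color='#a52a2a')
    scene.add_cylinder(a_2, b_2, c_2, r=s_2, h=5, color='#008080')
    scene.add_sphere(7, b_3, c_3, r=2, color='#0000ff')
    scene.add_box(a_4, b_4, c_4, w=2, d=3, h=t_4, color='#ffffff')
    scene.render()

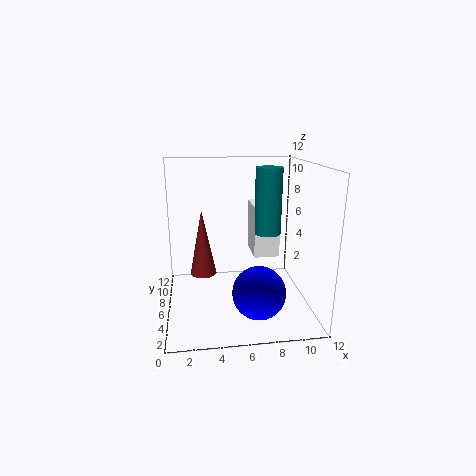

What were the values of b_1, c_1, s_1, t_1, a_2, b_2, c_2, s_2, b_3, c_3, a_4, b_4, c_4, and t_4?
b_1 = 4, c_1 = 4, s_1 = 1, t_1 = 5, a_2 = 8, b_2 = 4, c_2 = 7, s_2 = 1, b_3 = 2, c_3 = 3, a_4 = 7, b_4 = 4, c_4 = 5, t_4 = 4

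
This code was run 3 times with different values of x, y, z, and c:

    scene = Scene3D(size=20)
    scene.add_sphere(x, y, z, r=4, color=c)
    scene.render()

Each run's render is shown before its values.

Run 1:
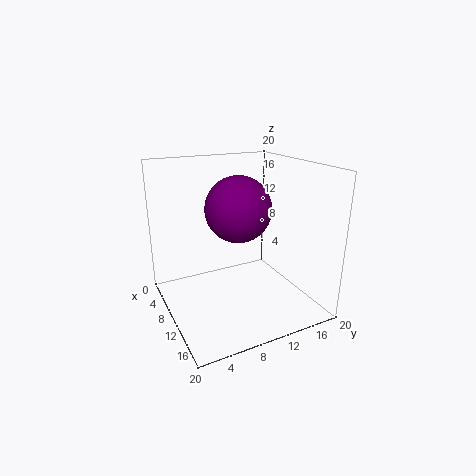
x = 14; y = 8; z = 15.5; c = 'purple'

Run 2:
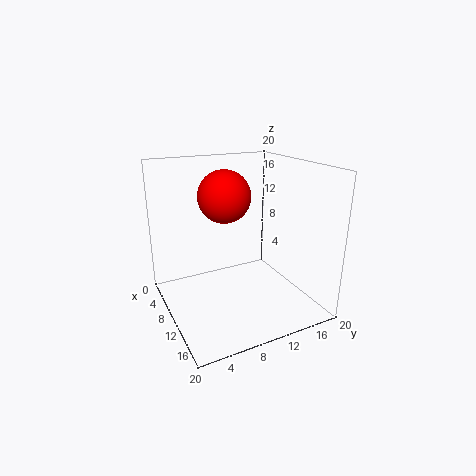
x = 4.5; y = 10.5; z = 14.5; c = 'red'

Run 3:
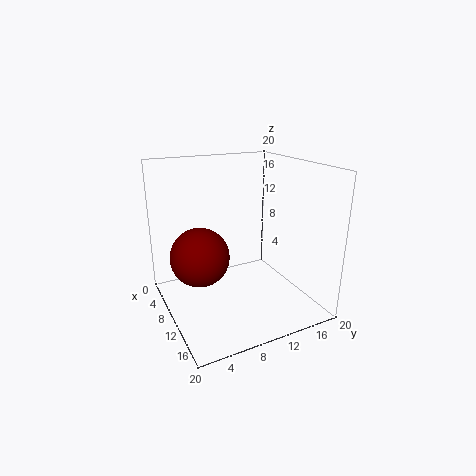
x = 9.5; y = 4.5; z = 8; c = 'maroon'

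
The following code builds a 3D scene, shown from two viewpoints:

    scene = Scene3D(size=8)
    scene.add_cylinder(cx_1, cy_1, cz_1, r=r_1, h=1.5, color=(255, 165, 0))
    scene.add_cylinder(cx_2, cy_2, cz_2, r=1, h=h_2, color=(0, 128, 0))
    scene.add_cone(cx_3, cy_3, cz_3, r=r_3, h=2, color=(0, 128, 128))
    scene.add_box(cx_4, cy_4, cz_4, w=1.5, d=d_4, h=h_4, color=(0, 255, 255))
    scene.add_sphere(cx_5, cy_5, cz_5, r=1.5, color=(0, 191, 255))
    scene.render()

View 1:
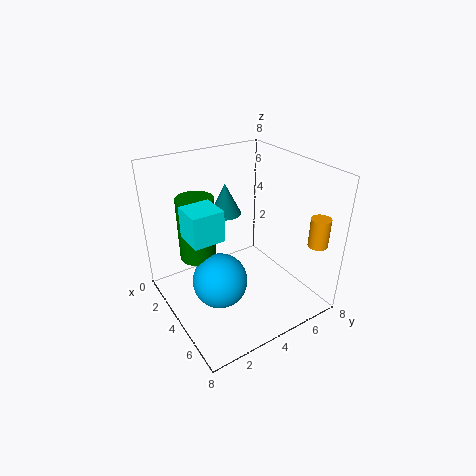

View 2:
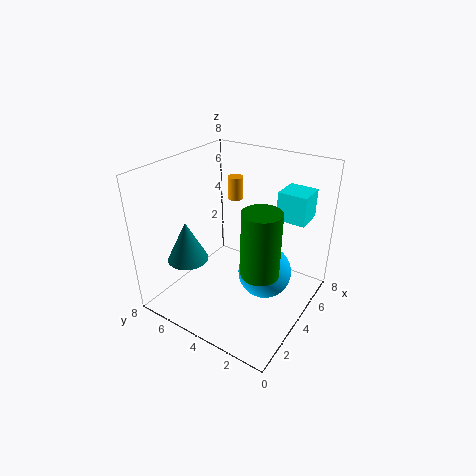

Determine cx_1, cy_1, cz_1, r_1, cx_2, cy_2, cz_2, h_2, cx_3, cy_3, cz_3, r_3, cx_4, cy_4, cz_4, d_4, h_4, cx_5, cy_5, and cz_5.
cx_1 = 7.5, cy_1 = 6.5, cz_1 = 4.5, r_1 = 0.5, cx_2 = 3, cy_2 = 2, cz_2 = 3, h_2 = 3.5, cx_3 = 1, cy_3 = 5, cz_3 = 4, r_3 = 1, cx_4 = 4.5, cy_4 = 0.5, cz_4 = 5.5, d_4 = 1.5, h_4 = 1.5, cx_5 = 4.5, cy_5 = 2.5, cz_5 = 2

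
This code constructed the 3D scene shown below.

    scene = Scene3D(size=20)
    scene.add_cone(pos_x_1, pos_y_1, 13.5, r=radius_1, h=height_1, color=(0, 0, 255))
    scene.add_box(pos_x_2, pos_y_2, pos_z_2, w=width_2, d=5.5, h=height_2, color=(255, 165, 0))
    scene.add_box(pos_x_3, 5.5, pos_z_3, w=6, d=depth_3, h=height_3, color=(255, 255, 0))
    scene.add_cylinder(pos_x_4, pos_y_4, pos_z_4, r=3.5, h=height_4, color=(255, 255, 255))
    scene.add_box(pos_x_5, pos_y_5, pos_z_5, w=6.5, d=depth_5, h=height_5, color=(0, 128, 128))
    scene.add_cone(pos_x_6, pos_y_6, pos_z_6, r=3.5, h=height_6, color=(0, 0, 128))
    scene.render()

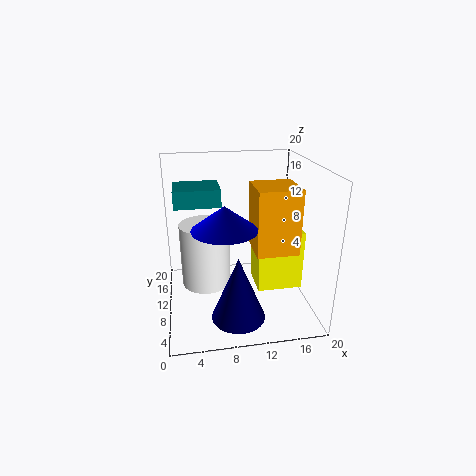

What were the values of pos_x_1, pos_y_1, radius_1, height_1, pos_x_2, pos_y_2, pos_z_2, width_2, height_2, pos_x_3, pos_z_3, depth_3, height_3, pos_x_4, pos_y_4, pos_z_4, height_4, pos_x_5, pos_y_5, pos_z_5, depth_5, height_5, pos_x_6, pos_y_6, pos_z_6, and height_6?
pos_x_1 = 7.5
pos_y_1 = 5
radius_1 = 4
height_1 = 3
pos_x_2 = 11.5
pos_y_2 = 4.5
pos_z_2 = 9.5
width_2 = 5.5
height_2 = 8.5
pos_x_3 = 12
pos_z_3 = 4
depth_3 = 5
height_3 = 8
pos_x_4 = 5.5
pos_y_4 = 11
pos_z_4 = 3
height_4 = 9
pos_x_5 = 1.5
pos_y_5 = 11.5
pos_z_5 = 14
depth_5 = 5.5
height_5 = 2.5
pos_x_6 = 9
pos_y_6 = 4
pos_z_6 = 1.5
height_6 = 8.5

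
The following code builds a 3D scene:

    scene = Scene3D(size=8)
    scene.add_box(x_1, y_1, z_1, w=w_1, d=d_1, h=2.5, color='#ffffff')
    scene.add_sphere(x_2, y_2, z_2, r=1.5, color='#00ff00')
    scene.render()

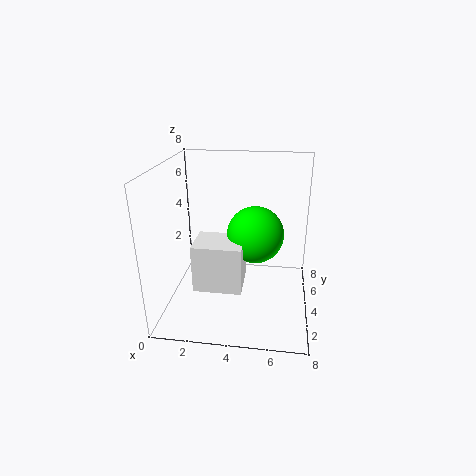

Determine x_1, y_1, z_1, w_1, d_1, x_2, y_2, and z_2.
x_1 = 2
y_1 = 1.5
z_1 = 2
w_1 = 2.5
d_1 = 2
x_2 = 5
y_2 = 3.5
z_2 = 4.5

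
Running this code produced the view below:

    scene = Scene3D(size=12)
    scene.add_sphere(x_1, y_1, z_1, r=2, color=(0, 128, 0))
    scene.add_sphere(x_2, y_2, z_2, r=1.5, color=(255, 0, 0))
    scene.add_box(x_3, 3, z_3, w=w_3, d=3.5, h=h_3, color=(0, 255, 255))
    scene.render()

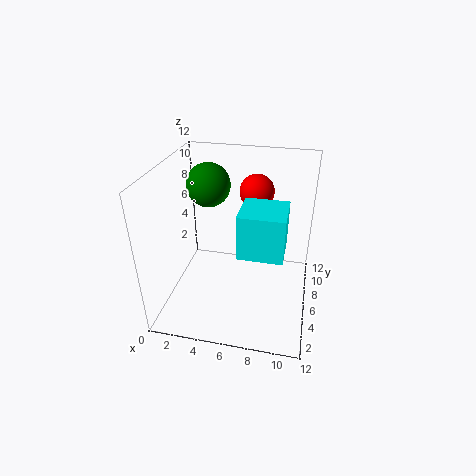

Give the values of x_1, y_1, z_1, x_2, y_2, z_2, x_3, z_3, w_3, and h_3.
x_1 = 2.5; y_1 = 9.5; z_1 = 9; x_2 = 7; y_2 = 9; z_2 = 9; x_3 = 6.5; z_3 = 6; w_3 = 3.5; h_3 = 3.5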